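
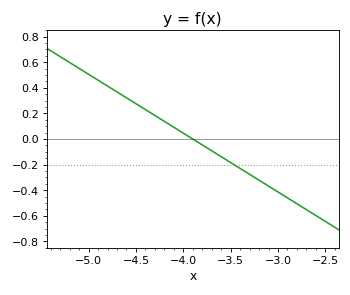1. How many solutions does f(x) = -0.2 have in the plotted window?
1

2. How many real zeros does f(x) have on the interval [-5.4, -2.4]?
1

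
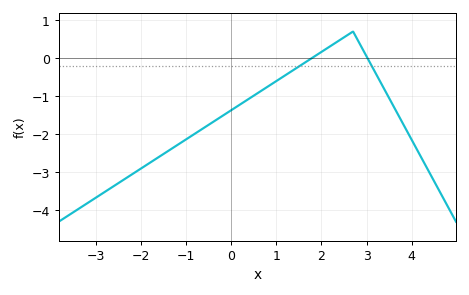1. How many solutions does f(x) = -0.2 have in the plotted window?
2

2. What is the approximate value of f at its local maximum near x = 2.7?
0.698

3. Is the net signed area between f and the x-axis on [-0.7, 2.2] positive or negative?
negative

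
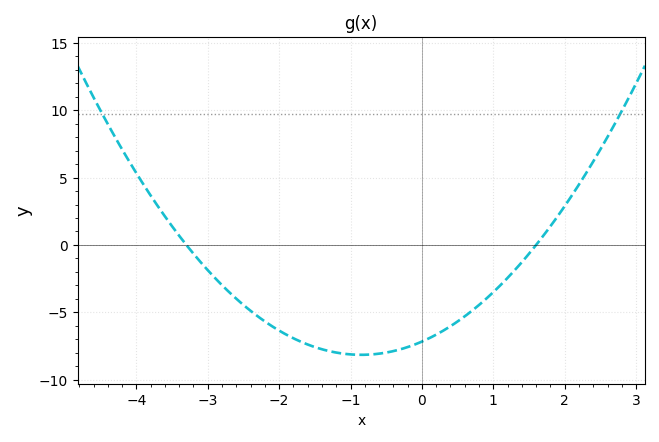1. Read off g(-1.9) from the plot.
-6.5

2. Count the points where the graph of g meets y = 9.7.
2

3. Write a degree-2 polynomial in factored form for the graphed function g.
y = 1.36(x + 3.3)(x - 1.6)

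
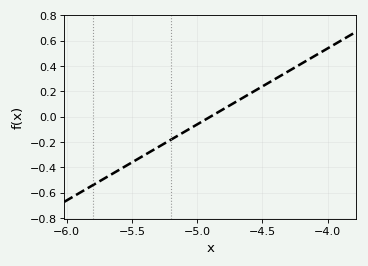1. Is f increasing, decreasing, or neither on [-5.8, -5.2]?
increasing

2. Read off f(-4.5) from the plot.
0.24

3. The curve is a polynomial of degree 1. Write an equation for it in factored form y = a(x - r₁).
y = 0.6(x + 4.9)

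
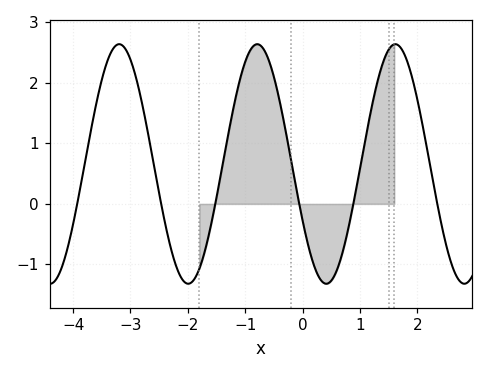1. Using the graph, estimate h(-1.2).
1.61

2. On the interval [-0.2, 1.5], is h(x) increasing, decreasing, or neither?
neither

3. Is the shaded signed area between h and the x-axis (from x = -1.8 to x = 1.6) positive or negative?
positive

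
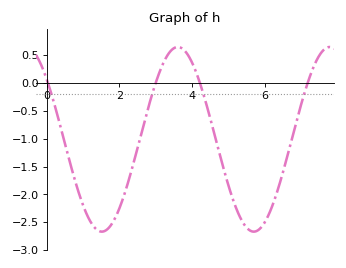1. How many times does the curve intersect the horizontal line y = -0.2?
4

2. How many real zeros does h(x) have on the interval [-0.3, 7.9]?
4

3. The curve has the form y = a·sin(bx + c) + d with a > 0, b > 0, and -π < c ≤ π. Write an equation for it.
y = 1.66sin(1.5x + 2.44) - 1.01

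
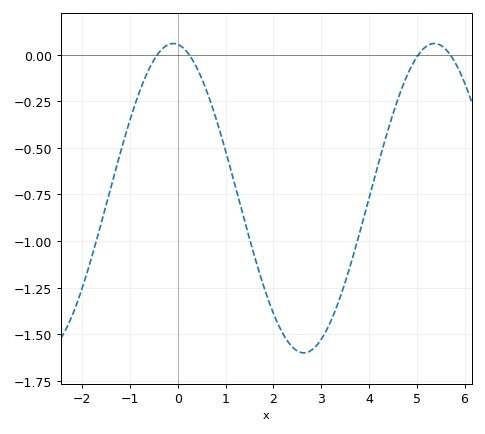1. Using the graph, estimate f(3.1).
-1.48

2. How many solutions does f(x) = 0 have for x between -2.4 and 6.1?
4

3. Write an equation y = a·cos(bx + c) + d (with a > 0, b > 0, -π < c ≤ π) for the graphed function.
y = 0.83cos(1.15x + 0.11) - 0.77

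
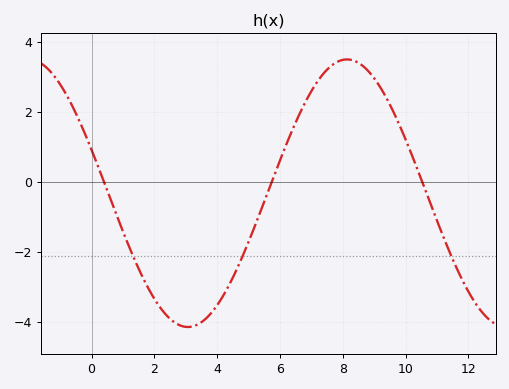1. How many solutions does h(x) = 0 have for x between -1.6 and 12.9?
3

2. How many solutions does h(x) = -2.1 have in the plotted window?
3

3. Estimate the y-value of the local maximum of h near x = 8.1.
3.5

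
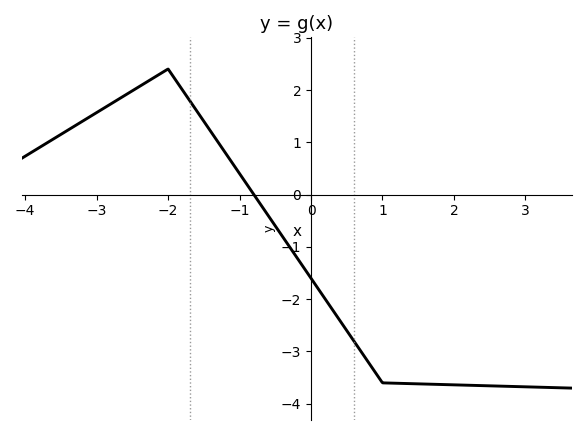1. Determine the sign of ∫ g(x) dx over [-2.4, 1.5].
negative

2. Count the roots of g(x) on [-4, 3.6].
1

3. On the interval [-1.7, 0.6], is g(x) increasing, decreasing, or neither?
decreasing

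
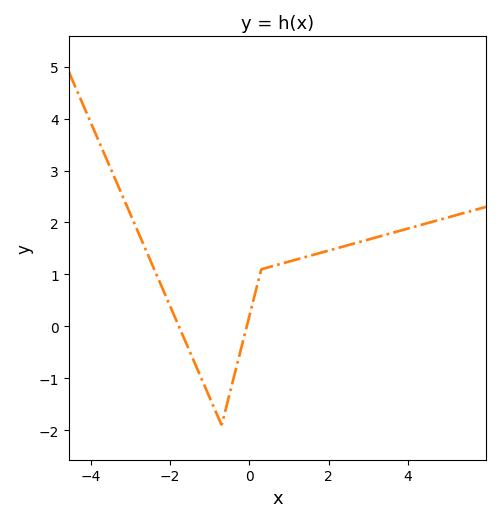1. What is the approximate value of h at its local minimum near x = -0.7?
-1.9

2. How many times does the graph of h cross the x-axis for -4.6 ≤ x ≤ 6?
2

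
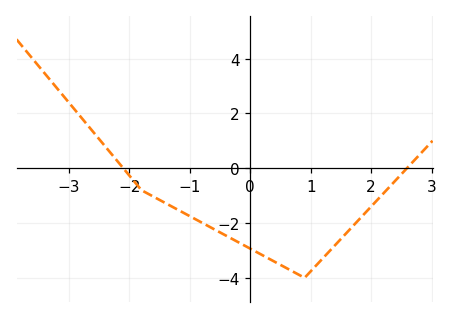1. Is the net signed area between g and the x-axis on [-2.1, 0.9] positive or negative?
negative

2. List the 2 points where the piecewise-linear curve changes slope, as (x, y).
(-1.8, -0.8); (0.9, -4)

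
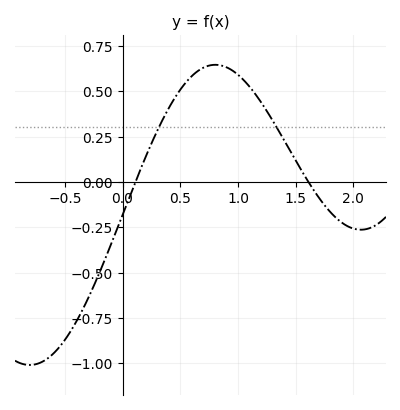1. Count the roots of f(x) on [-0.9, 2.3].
2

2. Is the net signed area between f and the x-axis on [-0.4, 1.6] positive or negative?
positive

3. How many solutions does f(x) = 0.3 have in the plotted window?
2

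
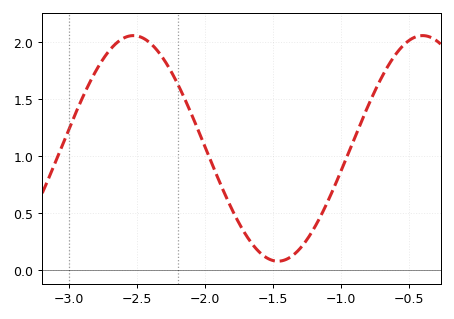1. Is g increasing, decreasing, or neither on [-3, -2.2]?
neither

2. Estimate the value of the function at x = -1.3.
0.2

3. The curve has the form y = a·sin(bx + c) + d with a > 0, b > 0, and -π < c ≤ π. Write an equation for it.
y = 0.99sin(3x + 2.7) + 1.07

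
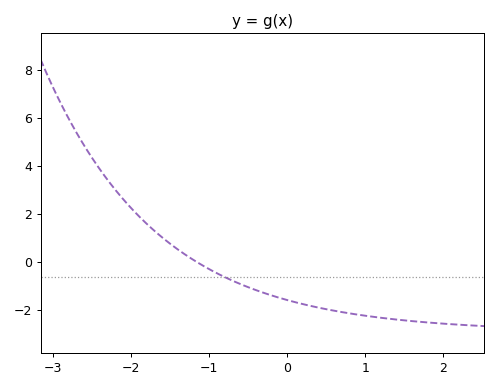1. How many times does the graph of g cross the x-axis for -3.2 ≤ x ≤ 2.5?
1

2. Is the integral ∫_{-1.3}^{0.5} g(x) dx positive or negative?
negative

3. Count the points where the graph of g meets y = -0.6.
1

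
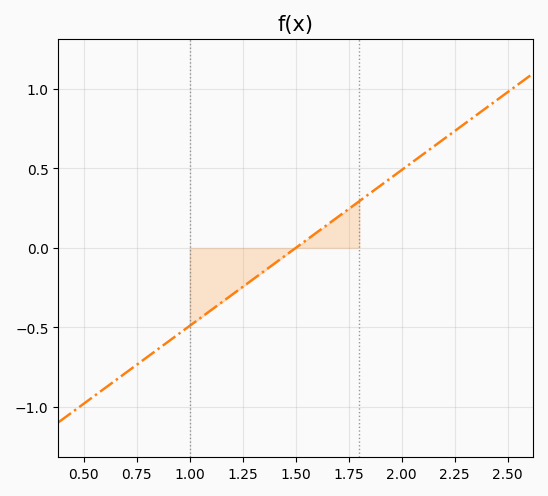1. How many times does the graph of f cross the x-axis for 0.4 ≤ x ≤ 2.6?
1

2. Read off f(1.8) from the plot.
0.3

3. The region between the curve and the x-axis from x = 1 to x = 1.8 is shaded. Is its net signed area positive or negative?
negative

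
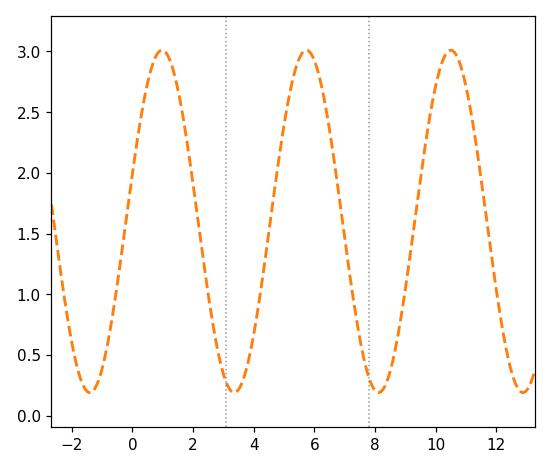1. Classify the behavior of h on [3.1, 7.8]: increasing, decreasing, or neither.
neither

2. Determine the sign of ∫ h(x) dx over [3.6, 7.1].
positive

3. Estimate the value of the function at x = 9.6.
2.15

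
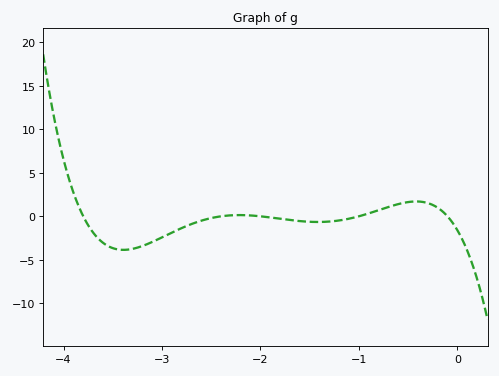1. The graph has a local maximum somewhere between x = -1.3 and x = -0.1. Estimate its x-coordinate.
-0.417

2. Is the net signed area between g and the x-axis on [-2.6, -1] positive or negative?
negative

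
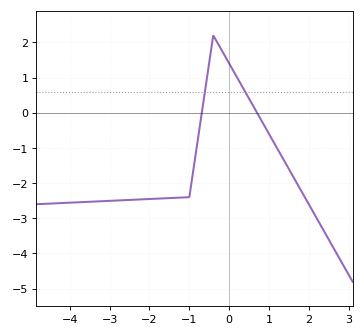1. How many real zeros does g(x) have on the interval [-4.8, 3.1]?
2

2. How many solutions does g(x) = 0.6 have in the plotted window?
2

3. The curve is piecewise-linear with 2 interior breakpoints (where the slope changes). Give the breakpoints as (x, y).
(-1, -2.4); (-0.4, 2.2)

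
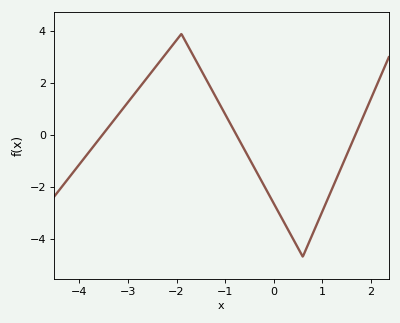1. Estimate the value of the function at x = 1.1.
-2.6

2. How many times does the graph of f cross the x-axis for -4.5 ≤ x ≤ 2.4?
3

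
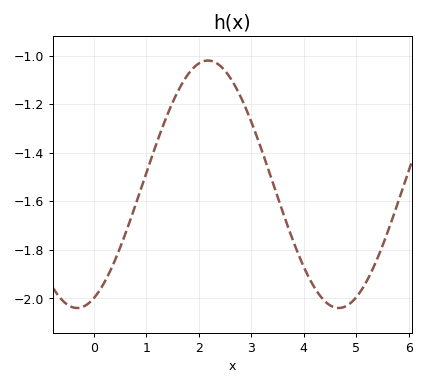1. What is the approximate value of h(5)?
-2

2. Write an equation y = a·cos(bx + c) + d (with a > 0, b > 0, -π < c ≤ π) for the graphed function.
y = 0.51cos(1.3x - 2.7) - 1.53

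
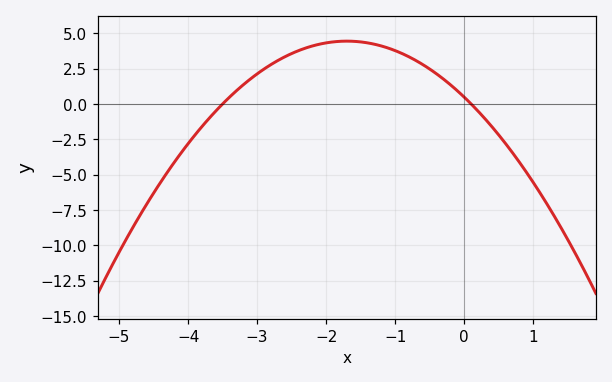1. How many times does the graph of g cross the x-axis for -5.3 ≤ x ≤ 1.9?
2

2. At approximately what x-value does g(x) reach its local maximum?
-1.7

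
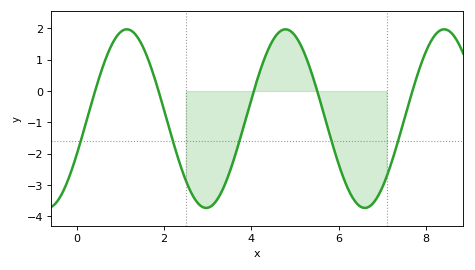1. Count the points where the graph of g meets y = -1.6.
5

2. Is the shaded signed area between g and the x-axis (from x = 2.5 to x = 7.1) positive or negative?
negative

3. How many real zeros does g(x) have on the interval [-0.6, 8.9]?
5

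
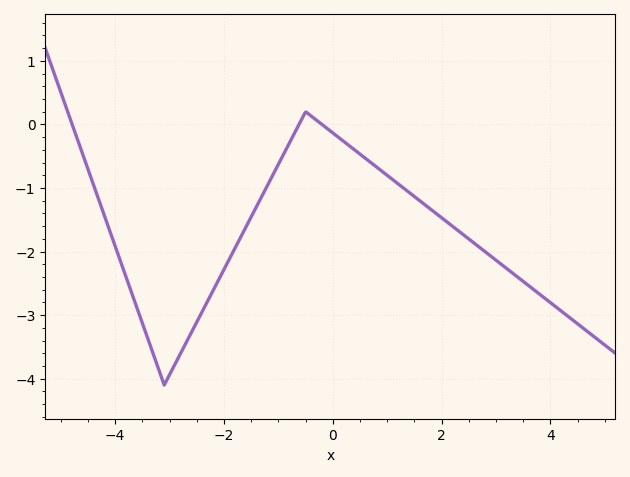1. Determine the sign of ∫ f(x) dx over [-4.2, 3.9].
negative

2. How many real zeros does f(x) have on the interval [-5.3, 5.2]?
3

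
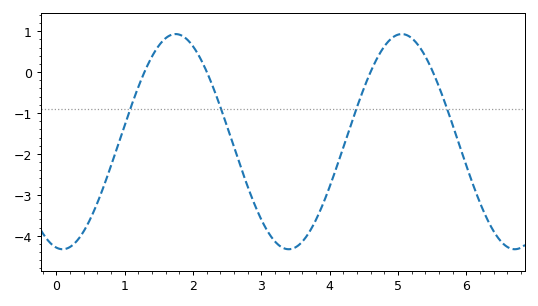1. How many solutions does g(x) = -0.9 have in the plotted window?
4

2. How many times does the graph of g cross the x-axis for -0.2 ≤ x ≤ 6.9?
4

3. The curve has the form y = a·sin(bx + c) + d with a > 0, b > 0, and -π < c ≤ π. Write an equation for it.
y = 2.63sin(1.9x - 1.75) - 1.7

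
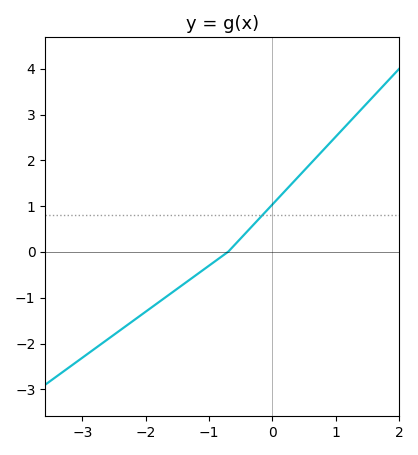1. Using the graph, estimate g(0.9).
2.37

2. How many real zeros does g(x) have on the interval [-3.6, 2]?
1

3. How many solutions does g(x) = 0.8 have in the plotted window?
1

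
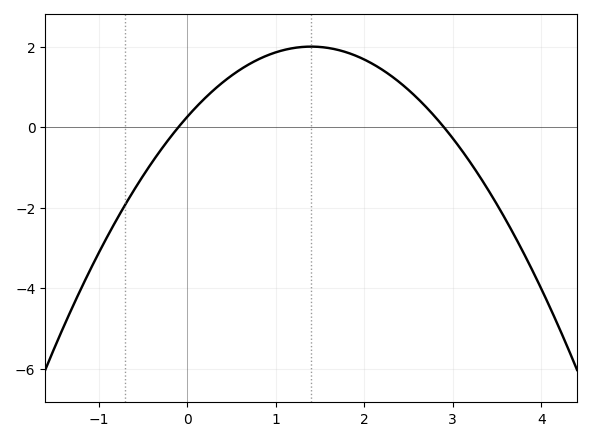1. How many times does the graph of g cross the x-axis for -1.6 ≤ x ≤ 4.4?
2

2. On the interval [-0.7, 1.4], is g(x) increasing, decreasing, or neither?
increasing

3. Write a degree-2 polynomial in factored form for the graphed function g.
y = -0.89(x + 0.1)(x - 2.9)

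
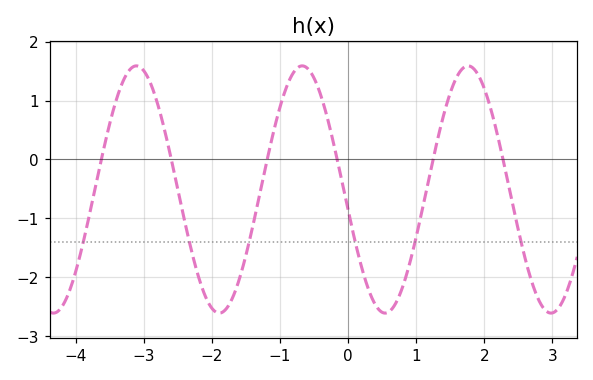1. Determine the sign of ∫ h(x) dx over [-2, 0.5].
negative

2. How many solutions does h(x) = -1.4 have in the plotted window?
6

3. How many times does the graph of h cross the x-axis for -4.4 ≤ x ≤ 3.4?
6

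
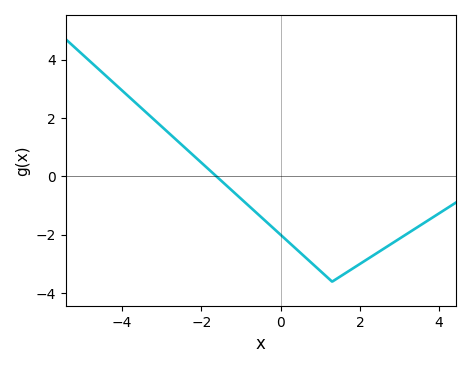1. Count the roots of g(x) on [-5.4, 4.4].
1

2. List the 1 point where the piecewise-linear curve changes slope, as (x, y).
(1.3, -3.6)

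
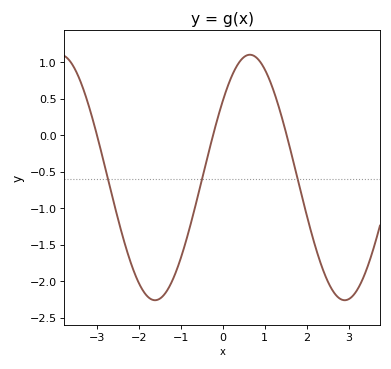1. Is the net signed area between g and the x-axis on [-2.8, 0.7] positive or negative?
negative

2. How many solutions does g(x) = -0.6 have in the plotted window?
3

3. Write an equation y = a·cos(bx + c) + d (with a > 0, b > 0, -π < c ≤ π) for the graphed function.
y = 1.68cos(1.39x - 0.902) - 0.58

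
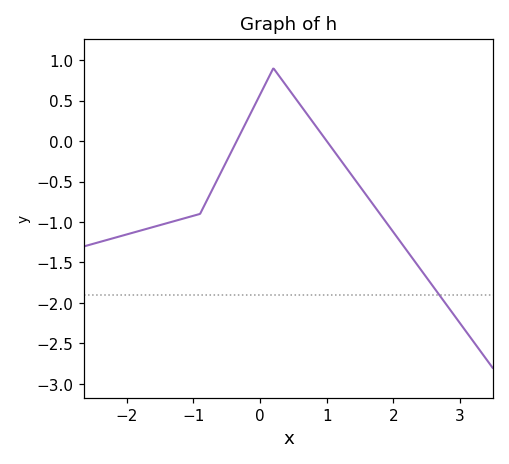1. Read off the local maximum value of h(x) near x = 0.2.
0.899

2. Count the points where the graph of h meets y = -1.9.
1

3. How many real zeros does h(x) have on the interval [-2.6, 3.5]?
2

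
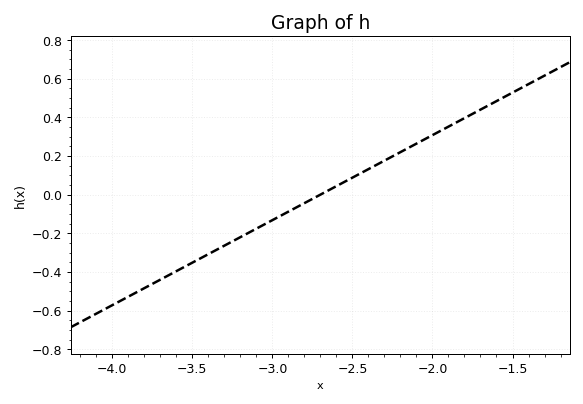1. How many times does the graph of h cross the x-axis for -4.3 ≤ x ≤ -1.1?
1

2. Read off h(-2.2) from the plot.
0.22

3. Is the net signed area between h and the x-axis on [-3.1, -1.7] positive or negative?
positive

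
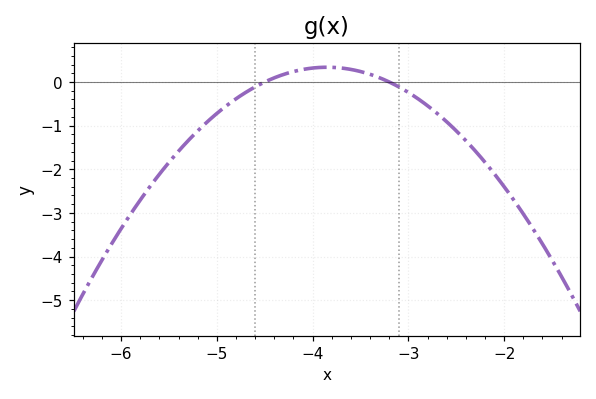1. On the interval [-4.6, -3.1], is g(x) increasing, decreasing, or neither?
neither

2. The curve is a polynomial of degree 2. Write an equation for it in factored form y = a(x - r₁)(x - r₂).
y = -0.8(x + 4.5)(x + 3.2)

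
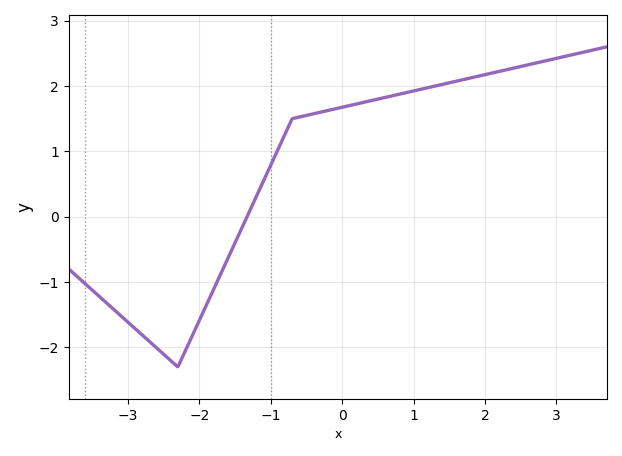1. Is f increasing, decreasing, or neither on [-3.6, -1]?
neither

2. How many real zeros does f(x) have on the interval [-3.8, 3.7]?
1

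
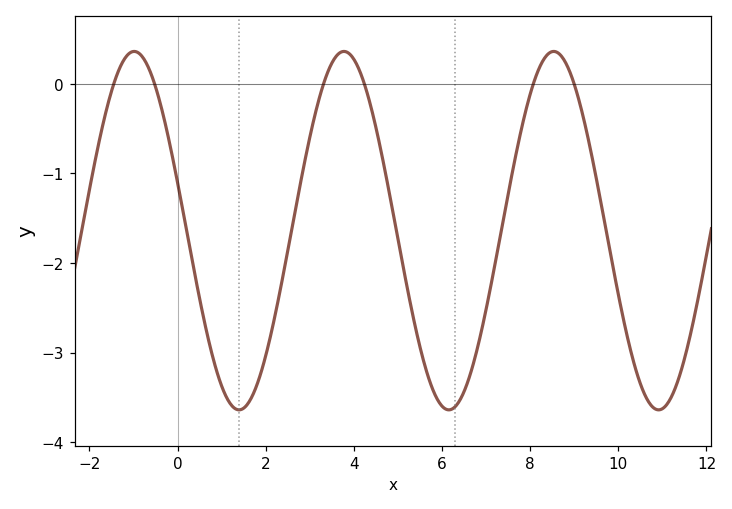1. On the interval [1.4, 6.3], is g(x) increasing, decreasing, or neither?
neither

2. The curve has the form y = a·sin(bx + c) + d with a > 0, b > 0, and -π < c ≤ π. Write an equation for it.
y = 2sin(1.32x + 2.87) - 1.64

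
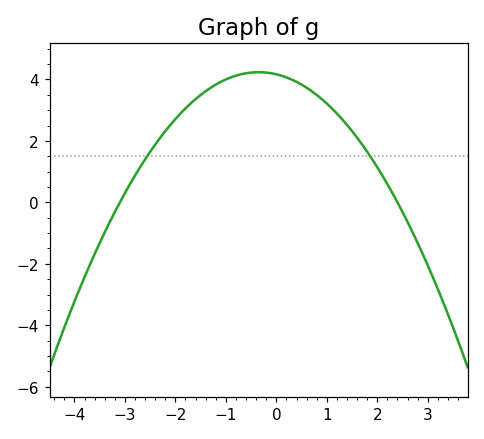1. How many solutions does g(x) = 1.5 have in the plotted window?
2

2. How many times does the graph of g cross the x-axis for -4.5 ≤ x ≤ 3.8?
2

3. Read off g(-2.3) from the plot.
2.11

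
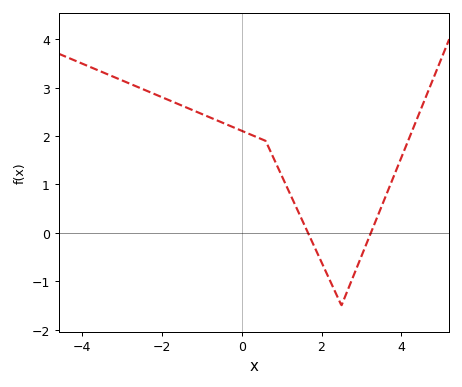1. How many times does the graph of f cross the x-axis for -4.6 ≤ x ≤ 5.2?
2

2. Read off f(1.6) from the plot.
0.1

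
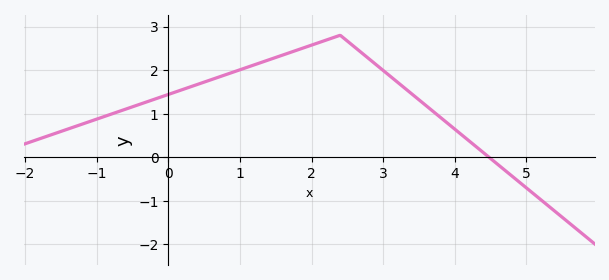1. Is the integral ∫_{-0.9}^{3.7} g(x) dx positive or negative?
positive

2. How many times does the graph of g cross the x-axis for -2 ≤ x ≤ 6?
1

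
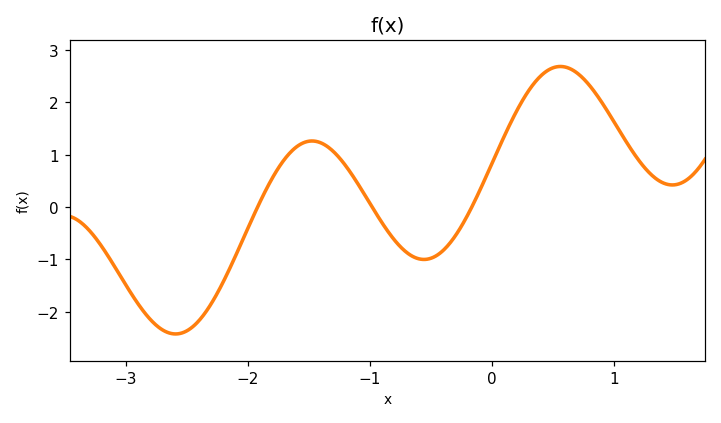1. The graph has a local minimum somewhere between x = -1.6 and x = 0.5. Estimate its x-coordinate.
-0.559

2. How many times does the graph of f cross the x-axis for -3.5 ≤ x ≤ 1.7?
3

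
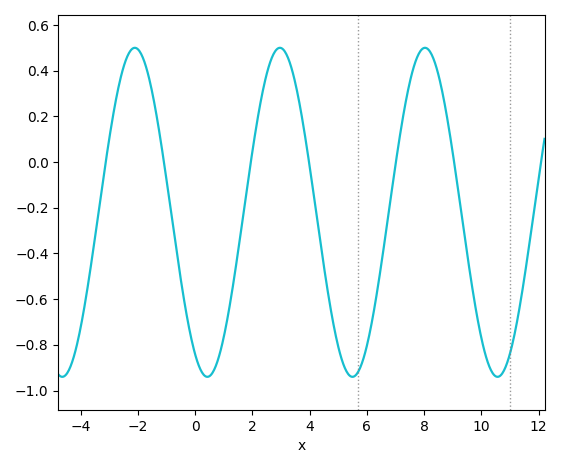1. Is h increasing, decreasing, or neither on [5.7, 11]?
neither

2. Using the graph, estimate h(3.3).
0.438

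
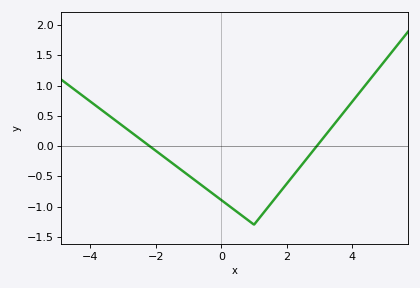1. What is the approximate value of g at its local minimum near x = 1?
-1.3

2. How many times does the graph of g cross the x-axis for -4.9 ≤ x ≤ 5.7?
2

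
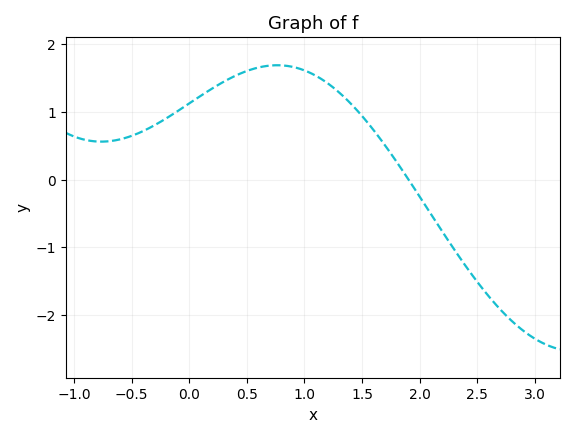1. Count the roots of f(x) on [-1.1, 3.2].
1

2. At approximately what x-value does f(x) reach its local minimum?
-0.765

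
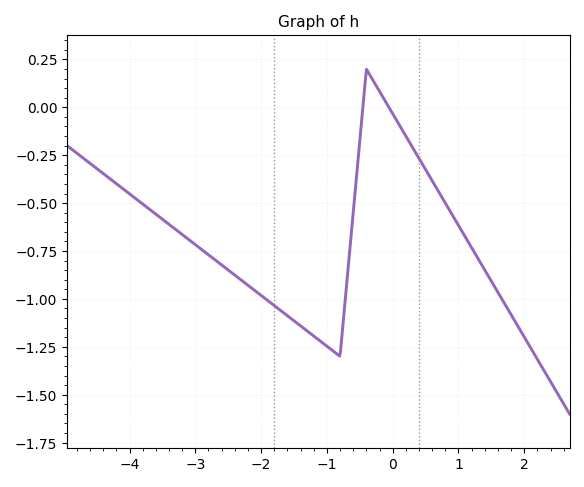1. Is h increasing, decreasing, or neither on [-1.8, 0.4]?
neither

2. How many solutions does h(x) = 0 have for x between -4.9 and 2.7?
2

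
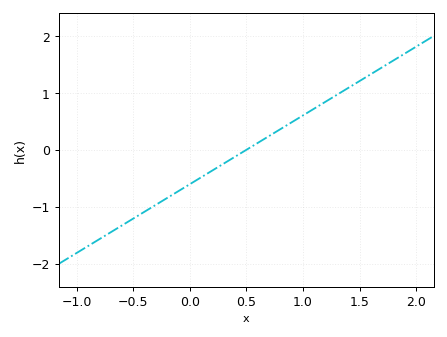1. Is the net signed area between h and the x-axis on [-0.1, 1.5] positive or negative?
positive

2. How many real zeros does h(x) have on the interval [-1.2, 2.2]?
1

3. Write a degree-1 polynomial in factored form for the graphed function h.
y = 1.21(x - 0.5)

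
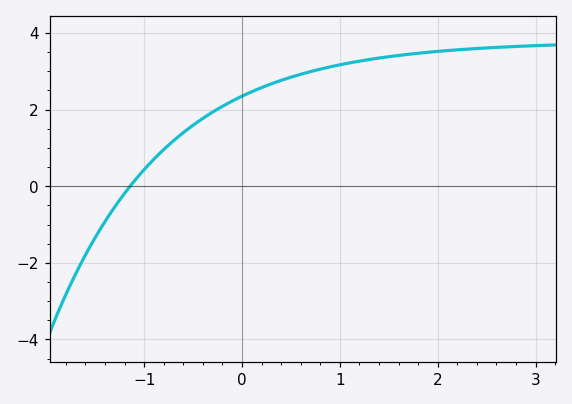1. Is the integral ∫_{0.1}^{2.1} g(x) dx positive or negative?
positive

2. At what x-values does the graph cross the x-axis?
-1.1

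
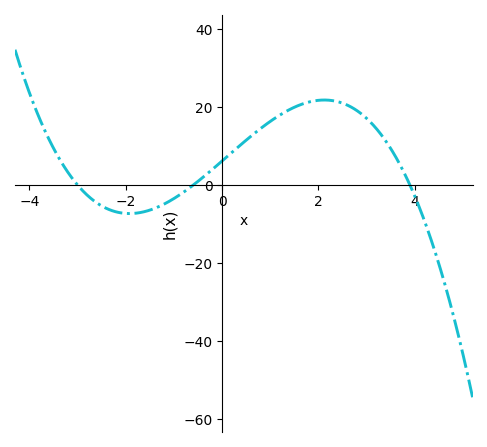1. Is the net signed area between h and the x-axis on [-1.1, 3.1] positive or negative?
positive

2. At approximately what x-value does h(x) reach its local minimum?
-1.92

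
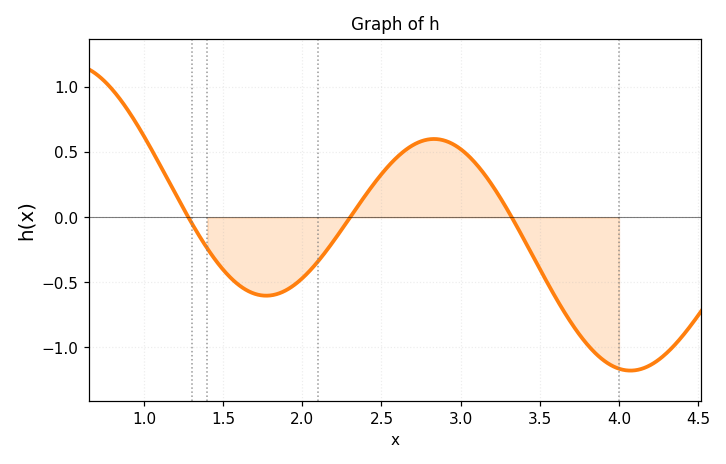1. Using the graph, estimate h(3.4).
-0.17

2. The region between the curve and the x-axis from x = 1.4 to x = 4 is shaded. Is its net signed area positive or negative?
negative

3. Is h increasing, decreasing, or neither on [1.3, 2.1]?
neither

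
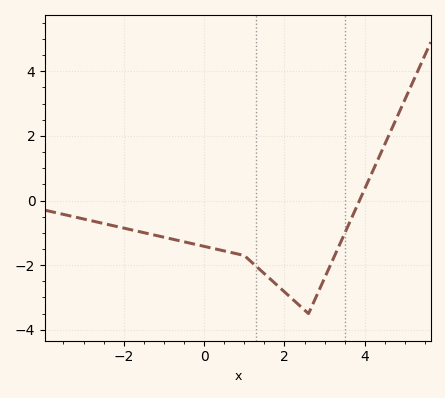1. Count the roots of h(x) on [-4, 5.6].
1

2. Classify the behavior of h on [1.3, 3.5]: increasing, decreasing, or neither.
neither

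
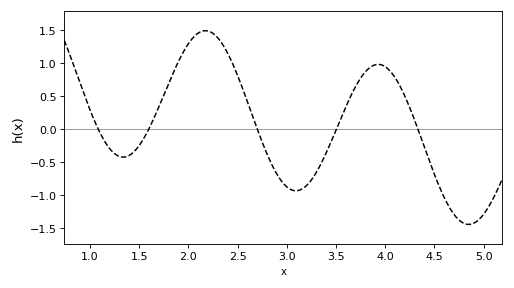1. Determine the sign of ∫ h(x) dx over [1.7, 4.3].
positive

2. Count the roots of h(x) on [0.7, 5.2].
5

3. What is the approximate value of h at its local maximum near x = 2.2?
1.49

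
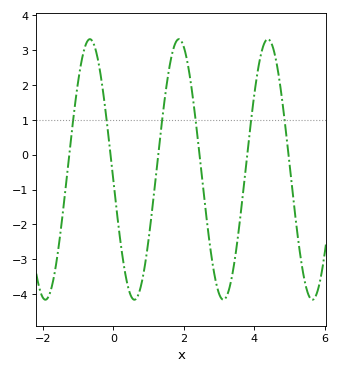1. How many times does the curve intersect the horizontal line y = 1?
6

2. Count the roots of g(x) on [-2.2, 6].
6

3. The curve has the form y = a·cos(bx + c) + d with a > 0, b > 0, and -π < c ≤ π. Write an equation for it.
y = 3.74cos(2.5x + 1.7) - 0.42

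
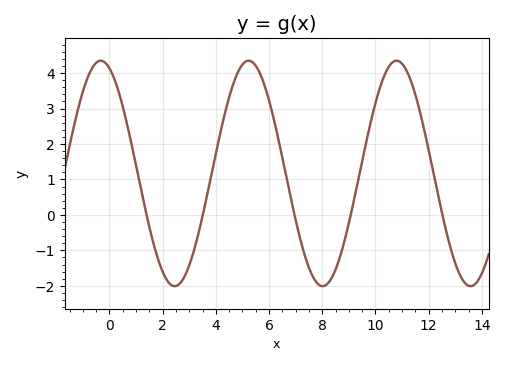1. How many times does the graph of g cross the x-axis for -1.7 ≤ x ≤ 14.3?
5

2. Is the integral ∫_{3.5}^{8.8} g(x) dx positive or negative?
positive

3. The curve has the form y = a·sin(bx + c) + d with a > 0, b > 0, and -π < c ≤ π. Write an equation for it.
y = 3.18sin(1.1x + 1.9) + 1.17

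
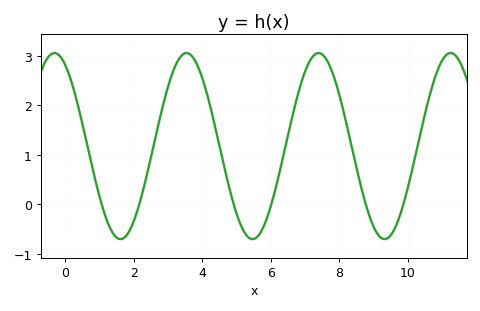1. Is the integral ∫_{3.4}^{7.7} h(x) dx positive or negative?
positive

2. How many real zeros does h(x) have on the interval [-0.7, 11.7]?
6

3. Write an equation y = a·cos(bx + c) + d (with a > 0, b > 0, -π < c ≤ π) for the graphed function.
y = 1.88cos(1.63x + 0.512) + 1.18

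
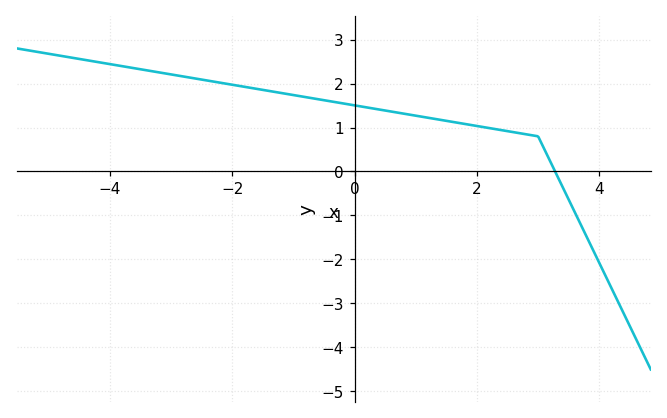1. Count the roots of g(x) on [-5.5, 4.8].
1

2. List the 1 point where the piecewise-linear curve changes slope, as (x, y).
(3, 0.8)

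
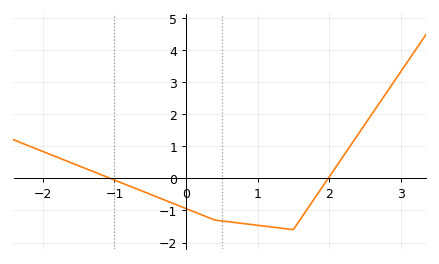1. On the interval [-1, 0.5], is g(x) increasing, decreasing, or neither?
decreasing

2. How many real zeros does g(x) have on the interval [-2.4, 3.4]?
2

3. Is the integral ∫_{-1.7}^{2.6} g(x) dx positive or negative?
negative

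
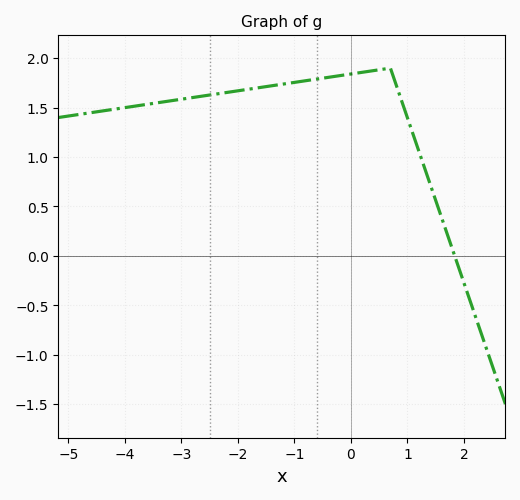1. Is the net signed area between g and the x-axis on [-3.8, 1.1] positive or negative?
positive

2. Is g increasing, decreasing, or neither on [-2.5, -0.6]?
increasing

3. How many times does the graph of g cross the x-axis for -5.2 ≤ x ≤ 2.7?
1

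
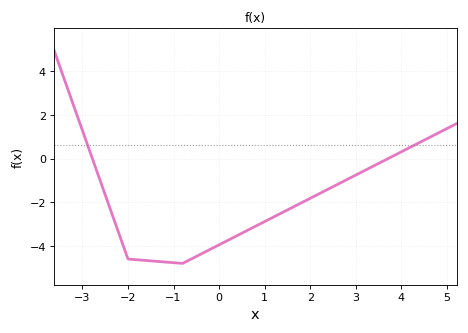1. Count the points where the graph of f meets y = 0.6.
2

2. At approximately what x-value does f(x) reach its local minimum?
-0.8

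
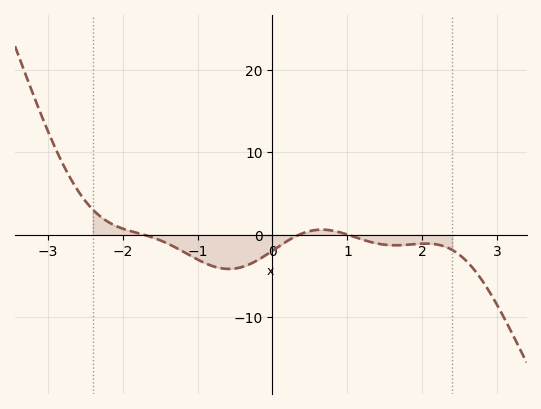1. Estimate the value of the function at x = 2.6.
-3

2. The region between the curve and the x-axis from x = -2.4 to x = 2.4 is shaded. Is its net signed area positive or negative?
negative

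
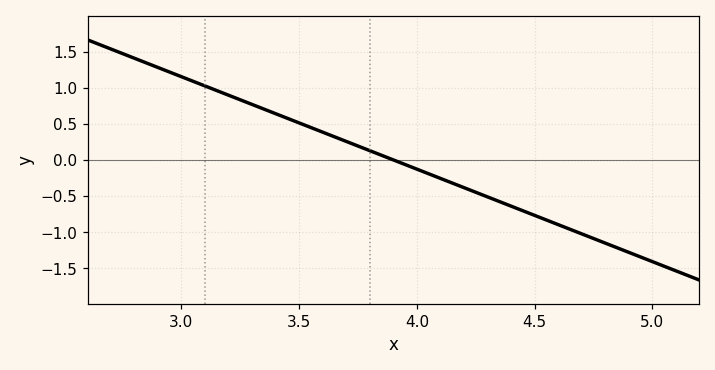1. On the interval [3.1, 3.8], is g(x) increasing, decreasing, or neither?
decreasing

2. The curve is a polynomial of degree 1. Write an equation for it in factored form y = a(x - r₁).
y = -1.28(x - 3.9)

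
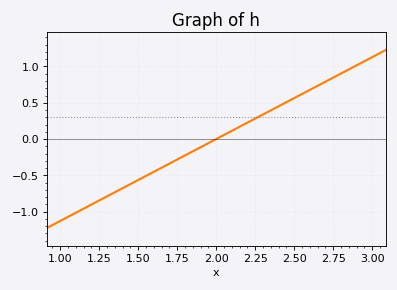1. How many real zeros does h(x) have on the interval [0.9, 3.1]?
1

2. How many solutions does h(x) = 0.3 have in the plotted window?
1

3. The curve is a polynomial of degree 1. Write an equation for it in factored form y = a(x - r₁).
y = 1.13(x - 2)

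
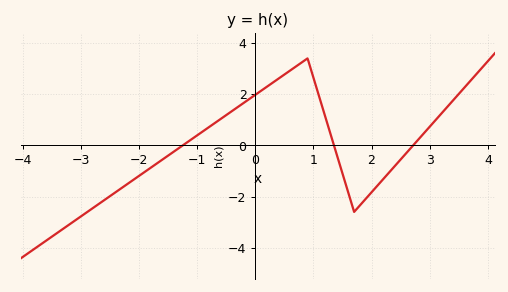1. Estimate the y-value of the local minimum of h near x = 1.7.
-2.6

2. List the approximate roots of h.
-1.2, 1.4, 2.8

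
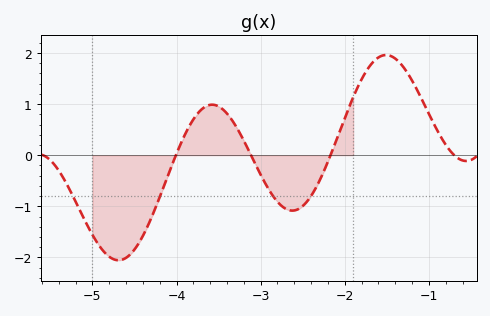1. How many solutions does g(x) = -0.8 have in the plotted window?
4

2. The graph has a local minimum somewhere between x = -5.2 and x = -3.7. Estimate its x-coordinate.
-4.7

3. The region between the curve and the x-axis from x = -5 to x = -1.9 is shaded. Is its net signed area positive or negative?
negative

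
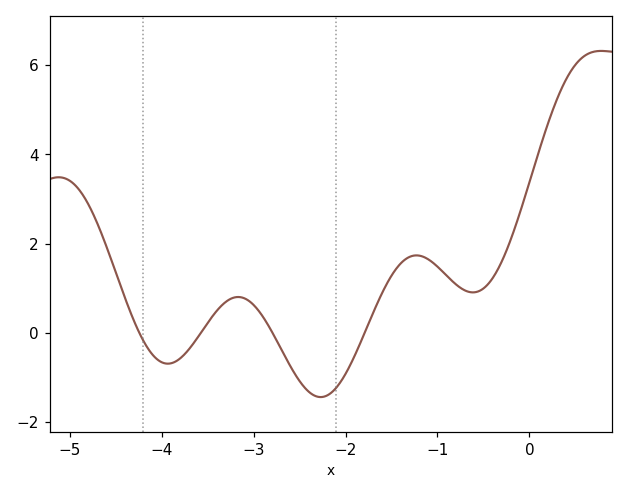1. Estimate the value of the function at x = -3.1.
0.775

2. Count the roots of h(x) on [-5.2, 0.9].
4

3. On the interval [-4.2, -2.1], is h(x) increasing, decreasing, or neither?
neither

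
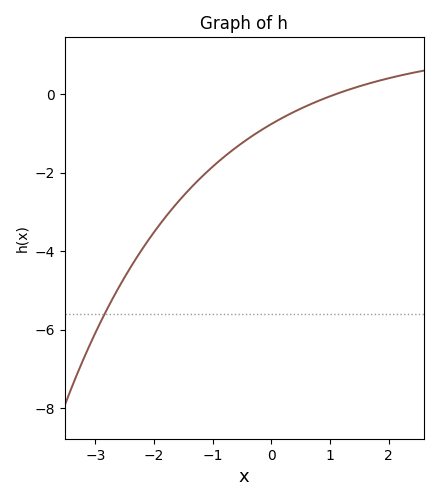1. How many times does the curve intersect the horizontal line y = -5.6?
1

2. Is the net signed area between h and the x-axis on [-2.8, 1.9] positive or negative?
negative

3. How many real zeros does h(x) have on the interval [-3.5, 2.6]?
1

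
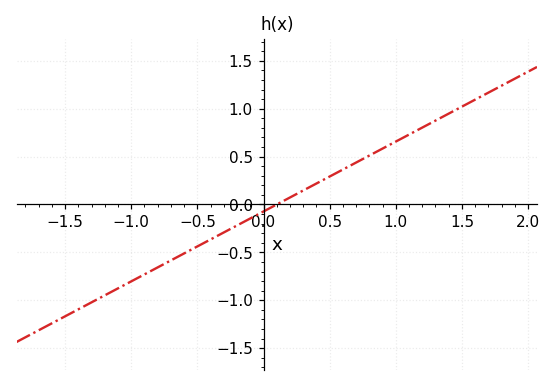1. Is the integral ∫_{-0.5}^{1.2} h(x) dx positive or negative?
positive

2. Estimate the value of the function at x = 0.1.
0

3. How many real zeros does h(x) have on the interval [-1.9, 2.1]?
1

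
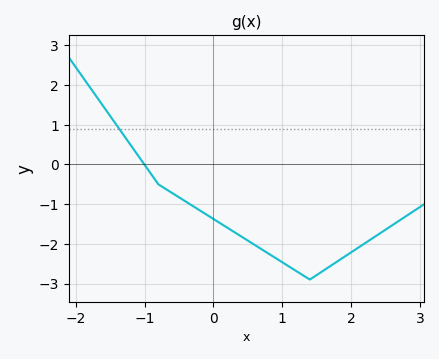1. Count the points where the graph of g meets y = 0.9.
1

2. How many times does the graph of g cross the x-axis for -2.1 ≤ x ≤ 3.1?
1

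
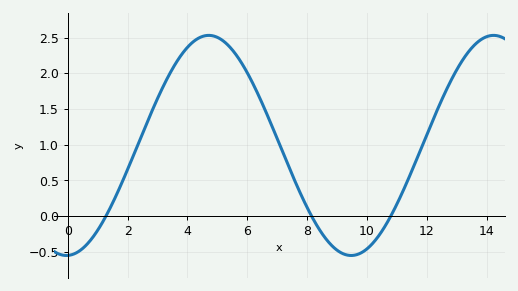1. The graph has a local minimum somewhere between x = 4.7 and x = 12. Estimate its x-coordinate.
9.47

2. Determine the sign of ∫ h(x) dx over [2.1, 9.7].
positive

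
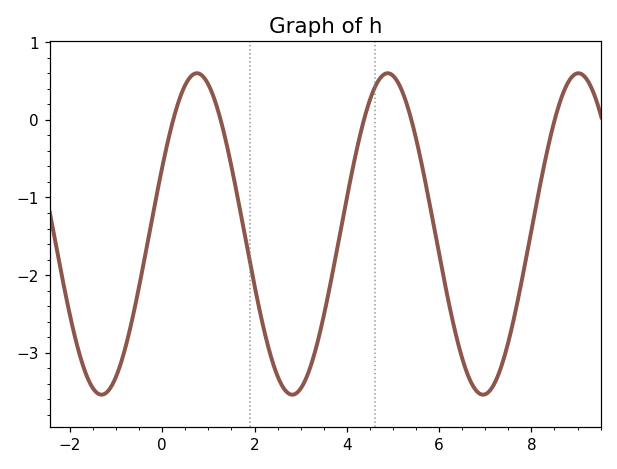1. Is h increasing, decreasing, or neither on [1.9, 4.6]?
neither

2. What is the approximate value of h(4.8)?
0.583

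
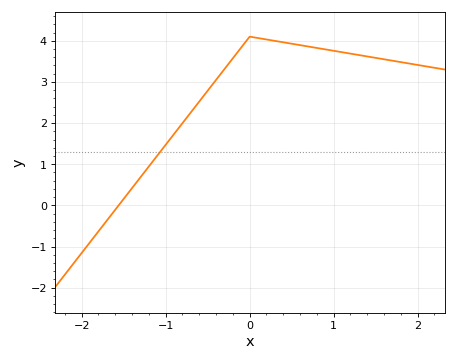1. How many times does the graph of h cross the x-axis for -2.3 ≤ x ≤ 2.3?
1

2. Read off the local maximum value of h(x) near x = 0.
4.1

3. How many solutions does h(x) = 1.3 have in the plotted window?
1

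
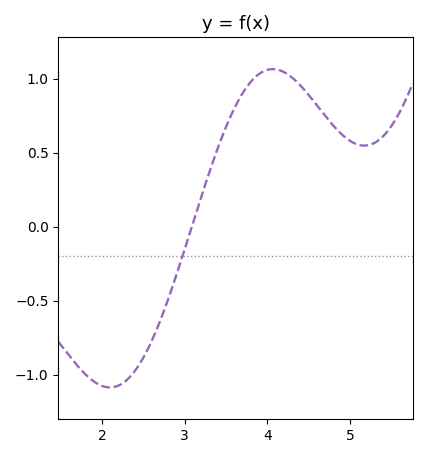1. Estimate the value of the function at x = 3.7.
0.9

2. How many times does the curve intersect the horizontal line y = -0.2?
1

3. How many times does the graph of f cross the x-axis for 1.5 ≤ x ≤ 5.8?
1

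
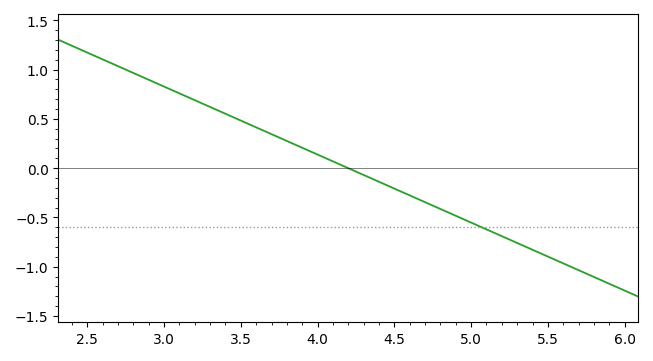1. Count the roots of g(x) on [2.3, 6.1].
1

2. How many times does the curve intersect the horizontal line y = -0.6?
1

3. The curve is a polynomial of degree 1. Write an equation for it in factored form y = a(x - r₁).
y = -0.69(x - 4.2)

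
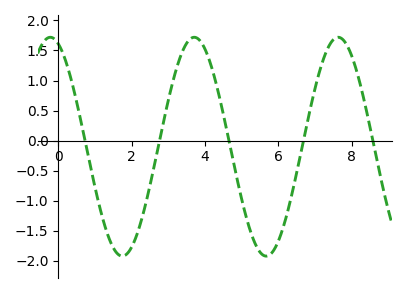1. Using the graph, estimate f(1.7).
-1.92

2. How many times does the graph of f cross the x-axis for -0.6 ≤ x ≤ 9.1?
5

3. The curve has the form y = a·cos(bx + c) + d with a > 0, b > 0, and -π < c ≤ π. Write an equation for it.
y = 1.82cos(1.6x + 0.35) - 0.1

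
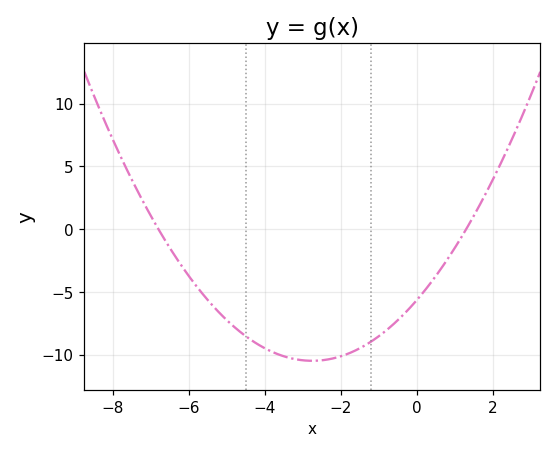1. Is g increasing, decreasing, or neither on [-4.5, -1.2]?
neither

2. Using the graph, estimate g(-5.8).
-4.54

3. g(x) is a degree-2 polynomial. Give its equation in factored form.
y = 0.64(x + 6.8)(x - 1.3)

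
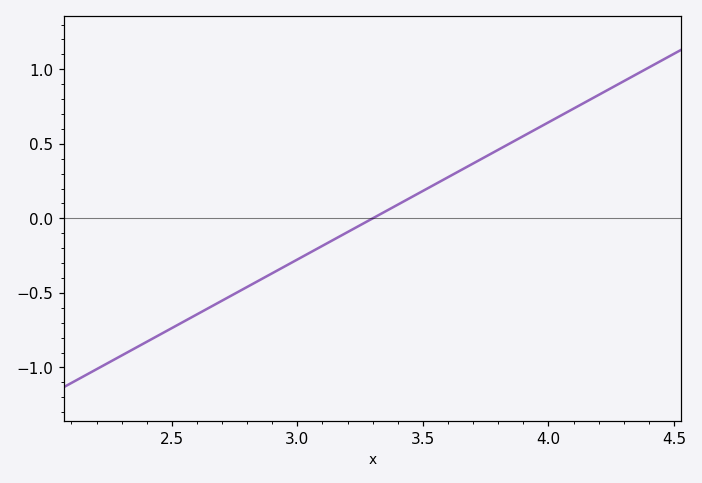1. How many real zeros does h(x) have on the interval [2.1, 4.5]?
1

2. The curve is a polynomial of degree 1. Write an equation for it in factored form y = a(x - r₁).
y = 0.92(x - 3.3)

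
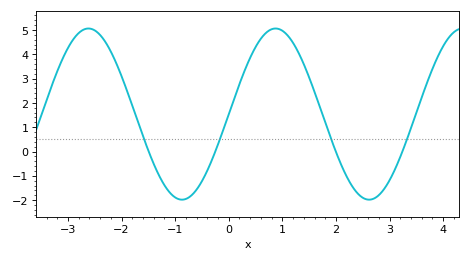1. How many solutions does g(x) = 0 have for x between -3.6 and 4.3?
4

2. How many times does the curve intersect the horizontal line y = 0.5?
4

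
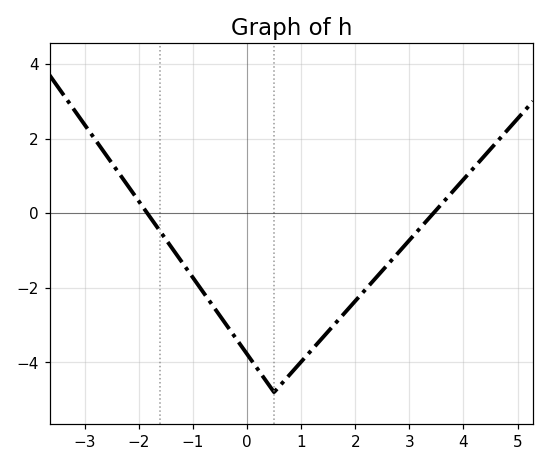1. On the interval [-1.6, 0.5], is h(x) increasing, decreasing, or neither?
decreasing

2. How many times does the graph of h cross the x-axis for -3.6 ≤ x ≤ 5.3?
2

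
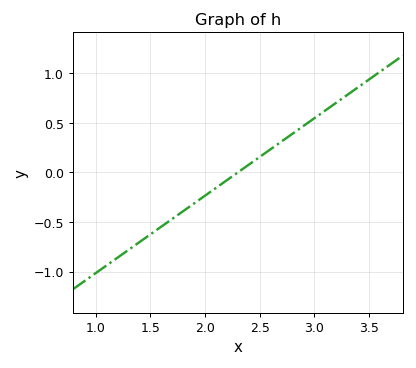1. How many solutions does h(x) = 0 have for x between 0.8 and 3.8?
1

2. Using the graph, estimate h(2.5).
0.15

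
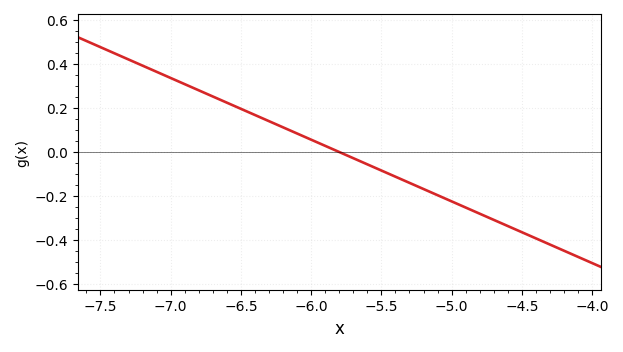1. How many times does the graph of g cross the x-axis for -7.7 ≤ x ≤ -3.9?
1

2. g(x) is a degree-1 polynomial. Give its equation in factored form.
y = -0.28(x + 5.8)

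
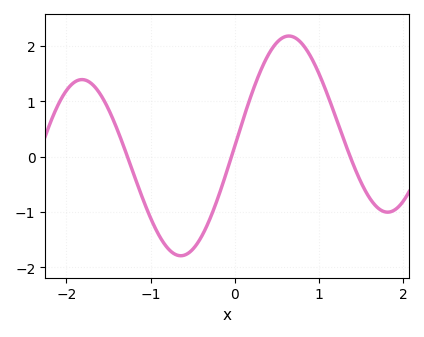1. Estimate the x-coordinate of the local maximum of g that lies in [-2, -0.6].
-1.81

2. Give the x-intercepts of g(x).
-1.27, -0.039, 1.37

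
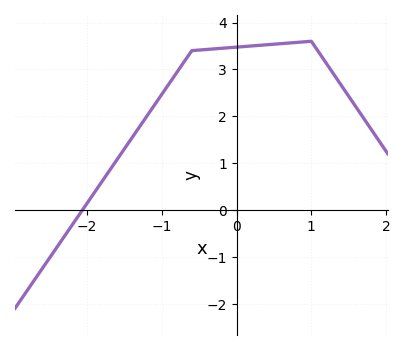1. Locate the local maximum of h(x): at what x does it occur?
1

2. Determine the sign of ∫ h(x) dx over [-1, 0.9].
positive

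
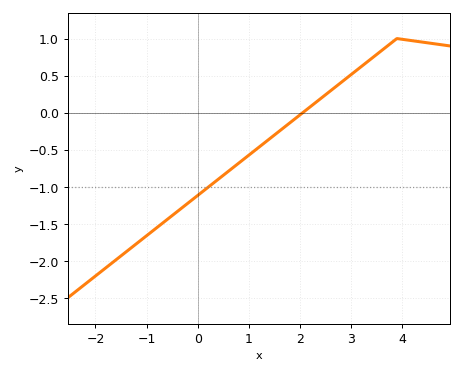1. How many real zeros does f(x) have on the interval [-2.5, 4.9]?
1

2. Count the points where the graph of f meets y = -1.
1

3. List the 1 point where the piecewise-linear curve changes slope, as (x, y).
(3.9, 1)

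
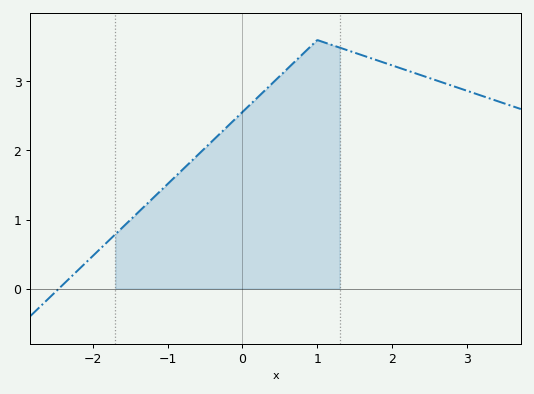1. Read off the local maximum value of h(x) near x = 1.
3.6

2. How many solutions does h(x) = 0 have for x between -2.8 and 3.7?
1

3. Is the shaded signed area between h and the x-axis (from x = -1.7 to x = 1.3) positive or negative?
positive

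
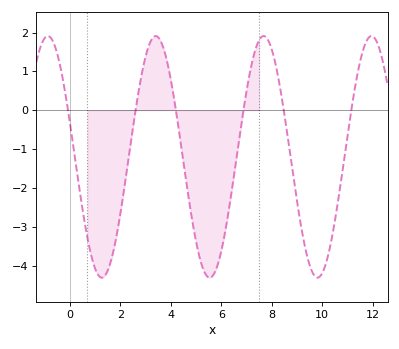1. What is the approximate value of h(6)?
-3.63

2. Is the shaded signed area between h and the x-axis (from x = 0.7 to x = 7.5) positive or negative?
negative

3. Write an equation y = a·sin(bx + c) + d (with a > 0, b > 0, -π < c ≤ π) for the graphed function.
y = 3.11sin(1.47x + 2.85) - 1.2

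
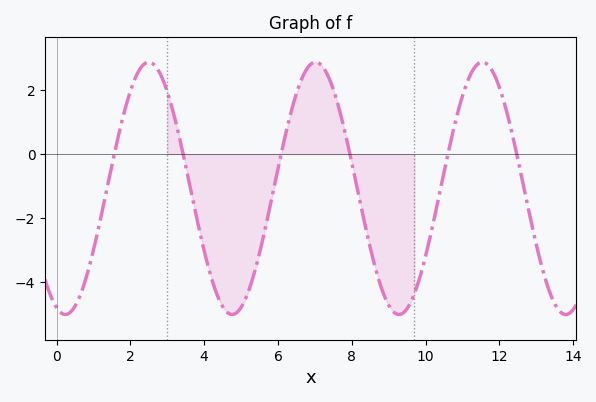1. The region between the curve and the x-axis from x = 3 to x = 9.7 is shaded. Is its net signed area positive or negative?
negative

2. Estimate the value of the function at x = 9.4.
-5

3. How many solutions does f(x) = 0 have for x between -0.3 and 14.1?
6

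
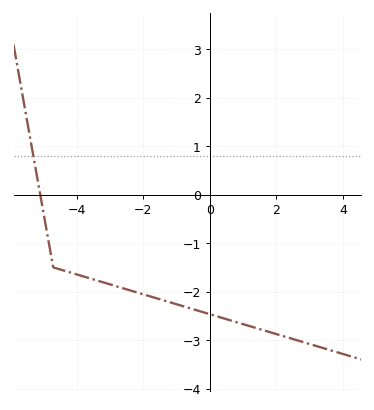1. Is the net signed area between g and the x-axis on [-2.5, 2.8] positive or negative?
negative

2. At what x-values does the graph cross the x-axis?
-5.09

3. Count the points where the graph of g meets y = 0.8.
1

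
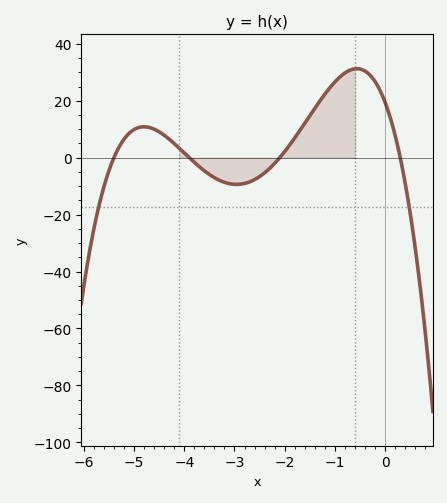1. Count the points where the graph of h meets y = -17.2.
2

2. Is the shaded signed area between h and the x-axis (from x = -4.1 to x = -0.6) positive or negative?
positive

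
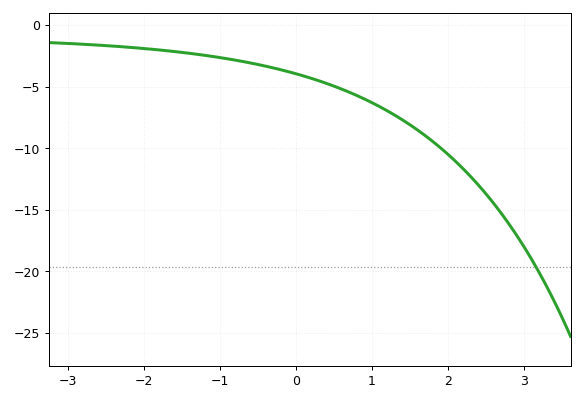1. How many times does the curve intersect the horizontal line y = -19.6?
1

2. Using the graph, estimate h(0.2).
-4.32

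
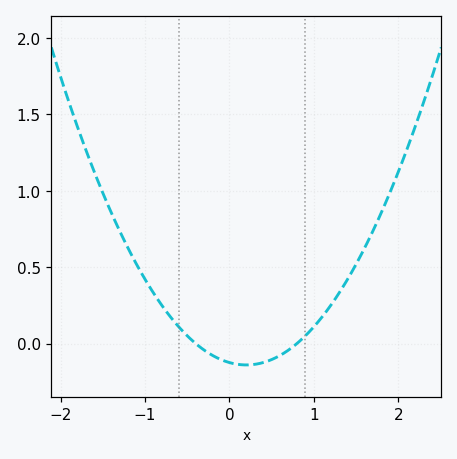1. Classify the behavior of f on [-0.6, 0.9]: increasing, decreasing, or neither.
neither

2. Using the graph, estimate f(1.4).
0.421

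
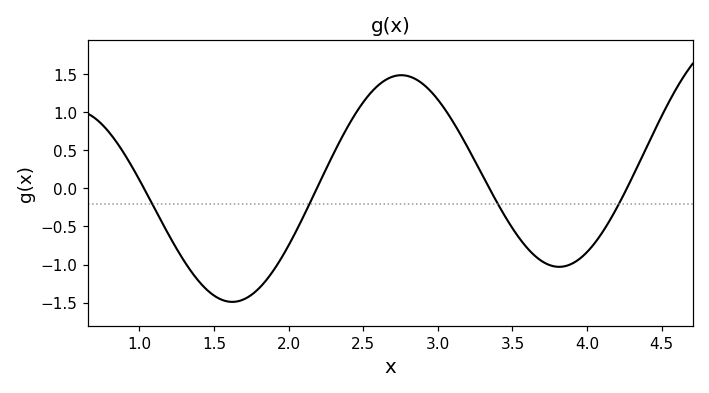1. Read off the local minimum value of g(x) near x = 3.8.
-1.03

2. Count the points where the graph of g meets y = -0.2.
4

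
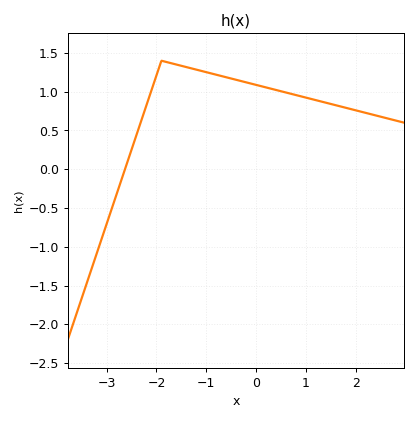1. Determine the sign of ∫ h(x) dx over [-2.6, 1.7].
positive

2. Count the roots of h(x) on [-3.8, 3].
1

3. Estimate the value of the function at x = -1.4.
1.32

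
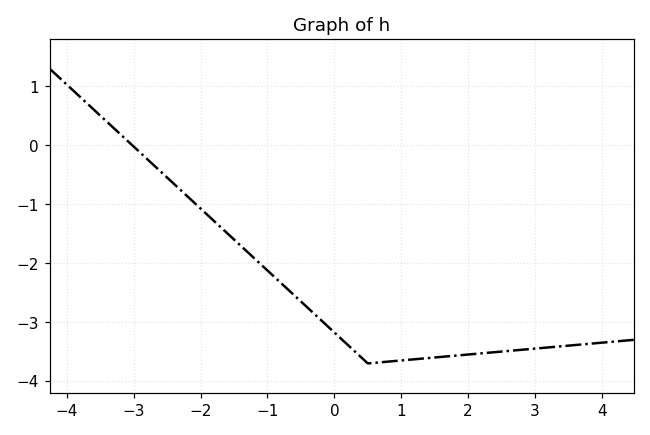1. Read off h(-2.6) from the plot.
-0.442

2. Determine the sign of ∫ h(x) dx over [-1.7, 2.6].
negative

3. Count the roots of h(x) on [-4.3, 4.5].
1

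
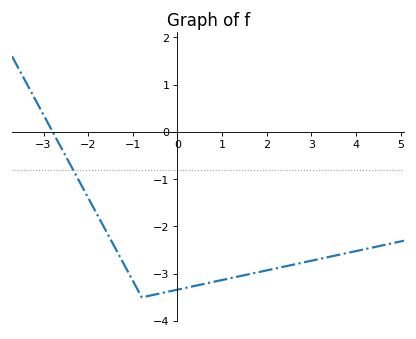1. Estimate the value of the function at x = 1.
-3.1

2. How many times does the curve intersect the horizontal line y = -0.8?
1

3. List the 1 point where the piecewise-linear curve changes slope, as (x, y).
(-0.8, -3.5)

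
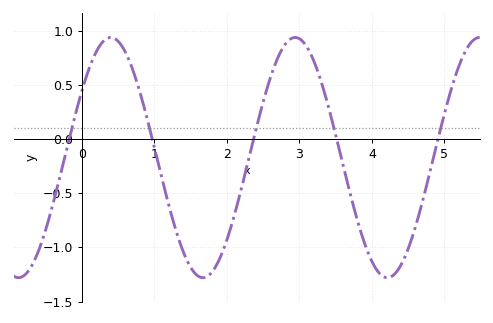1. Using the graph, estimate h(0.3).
0.9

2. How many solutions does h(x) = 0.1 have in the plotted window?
5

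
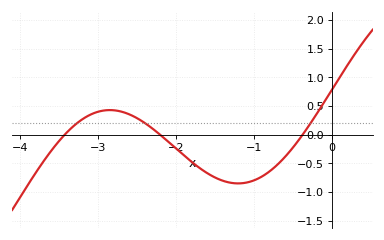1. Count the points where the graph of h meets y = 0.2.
3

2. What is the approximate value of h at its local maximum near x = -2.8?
0.43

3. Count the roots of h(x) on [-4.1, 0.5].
3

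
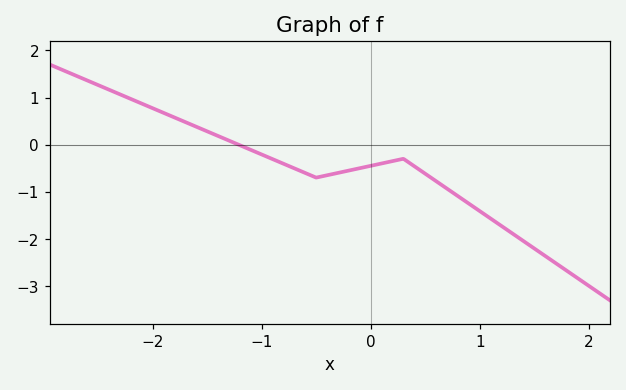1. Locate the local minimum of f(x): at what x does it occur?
-0.5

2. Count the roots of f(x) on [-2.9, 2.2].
1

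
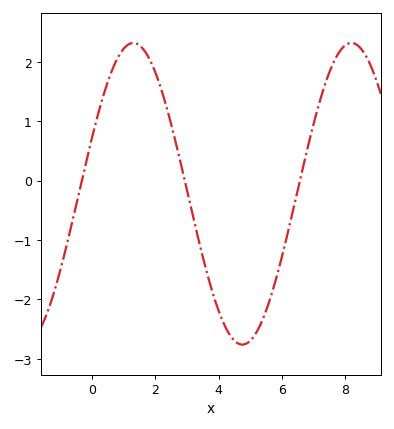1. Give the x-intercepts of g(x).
-0.332, 2.93, 6.57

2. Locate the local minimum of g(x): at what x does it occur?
4.75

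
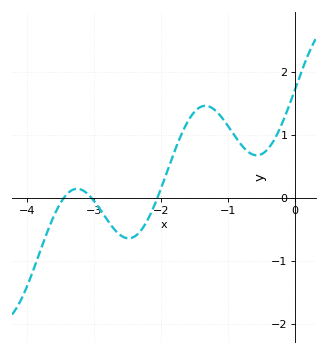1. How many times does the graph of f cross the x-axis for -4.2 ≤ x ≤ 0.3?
3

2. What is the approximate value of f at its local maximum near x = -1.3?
1.46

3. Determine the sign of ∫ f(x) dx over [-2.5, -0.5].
positive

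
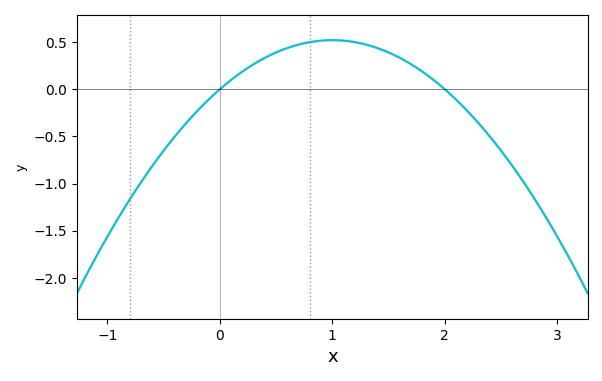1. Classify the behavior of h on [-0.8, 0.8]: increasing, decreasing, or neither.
increasing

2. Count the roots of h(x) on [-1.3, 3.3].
2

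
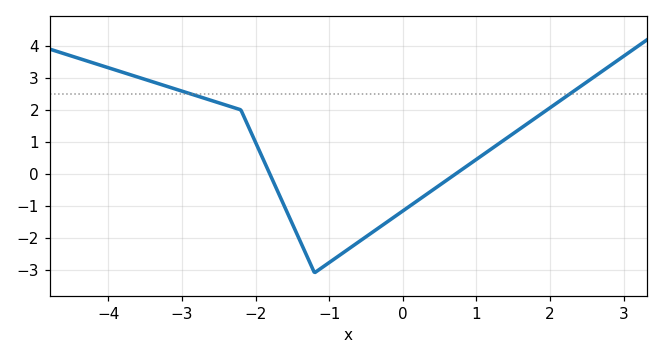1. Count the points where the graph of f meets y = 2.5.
2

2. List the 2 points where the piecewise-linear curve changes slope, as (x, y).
(-2.2, 2); (-1.2, -3.1)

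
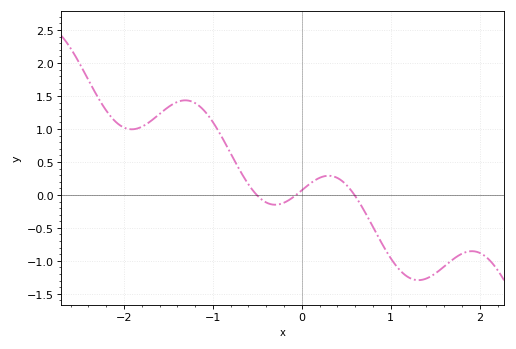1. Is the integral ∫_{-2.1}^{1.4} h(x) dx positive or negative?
positive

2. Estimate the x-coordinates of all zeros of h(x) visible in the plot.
-0.5, -0.1, 0.6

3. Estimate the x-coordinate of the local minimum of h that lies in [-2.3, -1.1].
-1.9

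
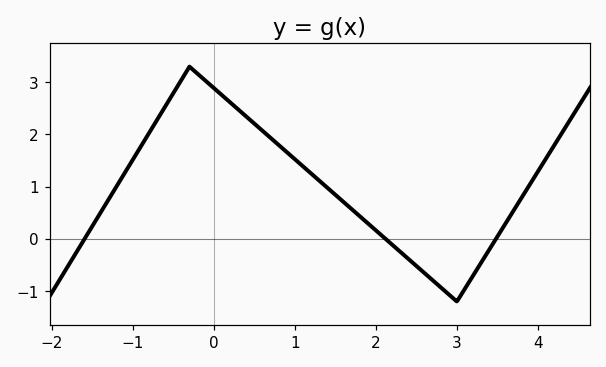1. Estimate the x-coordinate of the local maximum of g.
-0.301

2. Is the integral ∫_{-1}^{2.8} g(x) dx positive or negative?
positive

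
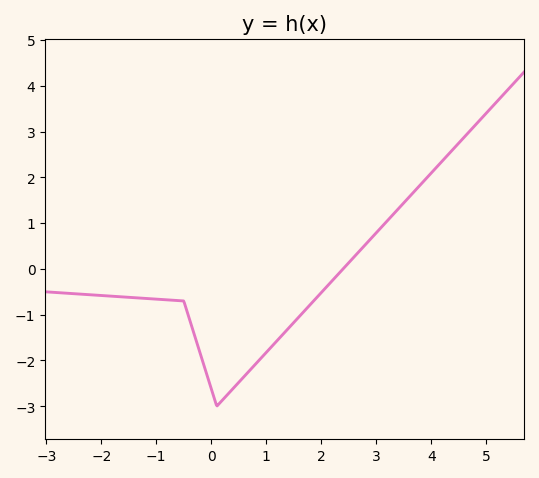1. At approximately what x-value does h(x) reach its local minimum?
0.103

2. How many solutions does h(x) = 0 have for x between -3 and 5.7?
1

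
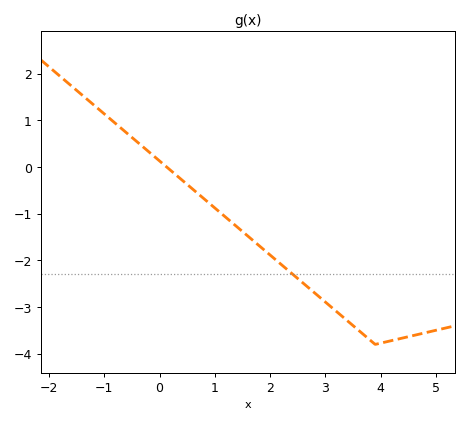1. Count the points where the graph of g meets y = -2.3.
1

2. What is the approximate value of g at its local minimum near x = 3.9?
-3.8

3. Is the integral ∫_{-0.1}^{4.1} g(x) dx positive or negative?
negative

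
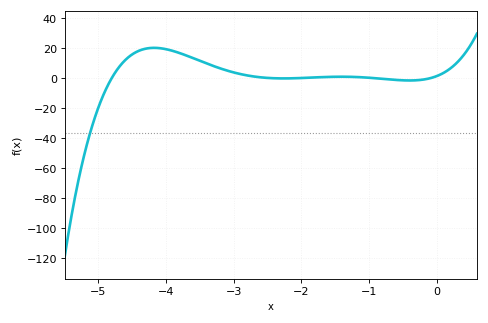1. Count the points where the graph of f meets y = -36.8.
1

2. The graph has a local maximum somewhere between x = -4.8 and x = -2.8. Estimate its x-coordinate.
-4.2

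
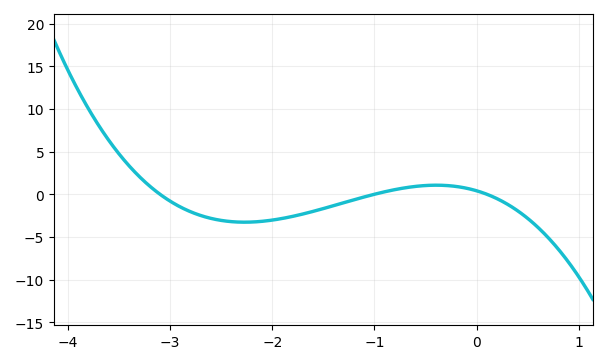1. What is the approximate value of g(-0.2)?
0.912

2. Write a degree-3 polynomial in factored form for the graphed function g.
y = -1.31(x + 3.1)(x + 1)(x - 0.1)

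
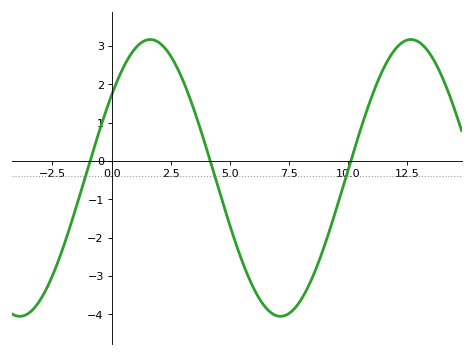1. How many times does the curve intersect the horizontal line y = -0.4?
3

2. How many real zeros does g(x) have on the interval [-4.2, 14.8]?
3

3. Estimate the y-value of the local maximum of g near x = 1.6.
3.17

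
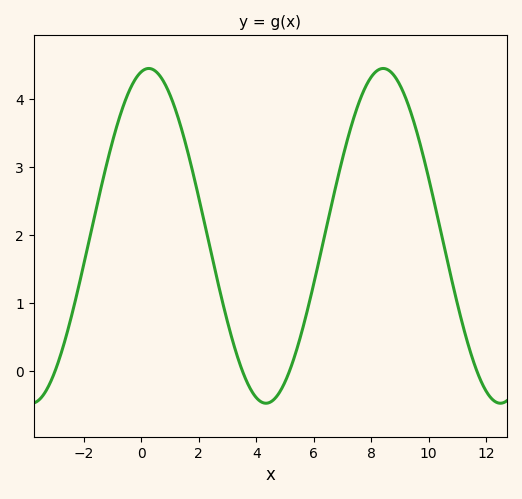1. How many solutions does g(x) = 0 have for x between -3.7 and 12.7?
4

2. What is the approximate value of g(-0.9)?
3.5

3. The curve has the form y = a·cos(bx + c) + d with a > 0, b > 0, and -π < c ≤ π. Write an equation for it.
y = 2.46cos(0.77x - 0.2) + 1.99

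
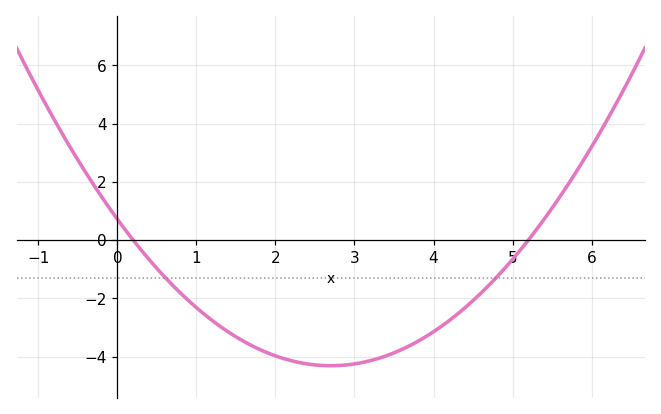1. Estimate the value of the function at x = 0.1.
0.352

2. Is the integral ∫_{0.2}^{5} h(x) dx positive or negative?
negative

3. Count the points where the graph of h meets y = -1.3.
2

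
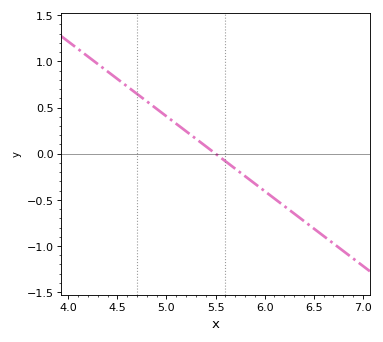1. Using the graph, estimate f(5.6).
-0.081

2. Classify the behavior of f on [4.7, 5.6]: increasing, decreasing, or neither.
decreasing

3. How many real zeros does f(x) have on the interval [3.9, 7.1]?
1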